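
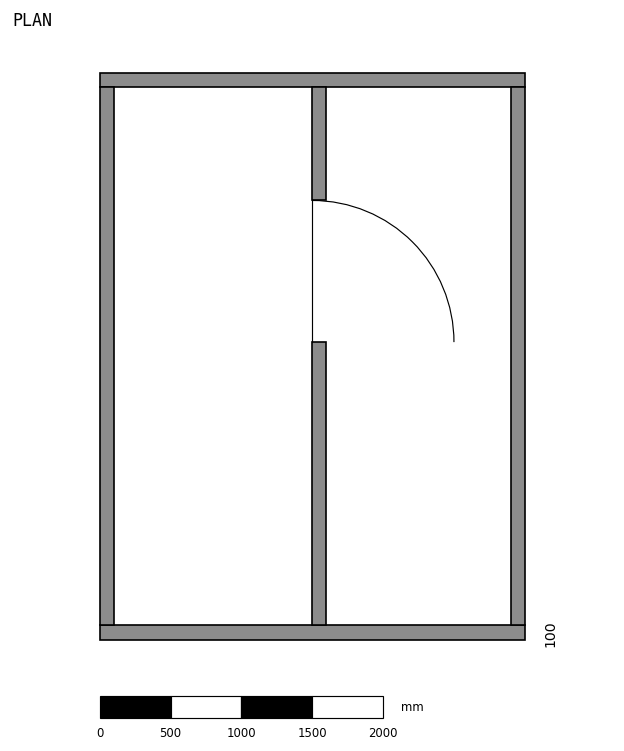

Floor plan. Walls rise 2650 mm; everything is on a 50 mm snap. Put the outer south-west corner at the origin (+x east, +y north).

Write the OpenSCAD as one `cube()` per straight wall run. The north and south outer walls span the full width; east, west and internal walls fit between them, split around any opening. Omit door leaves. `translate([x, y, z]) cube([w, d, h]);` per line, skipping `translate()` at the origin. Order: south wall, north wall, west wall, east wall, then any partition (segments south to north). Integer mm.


cube([3000, 100, 2650]);
translate([0, 3900, 0]) cube([3000, 100, 2650]);
translate([0, 100, 0]) cube([100, 3800, 2650]);
translate([2900, 100, 0]) cube([100, 3800, 2650]);
translate([1500, 100, 0]) cube([100, 2000, 2650]);
translate([1500, 3100, 0]) cube([100, 800, 2650]);


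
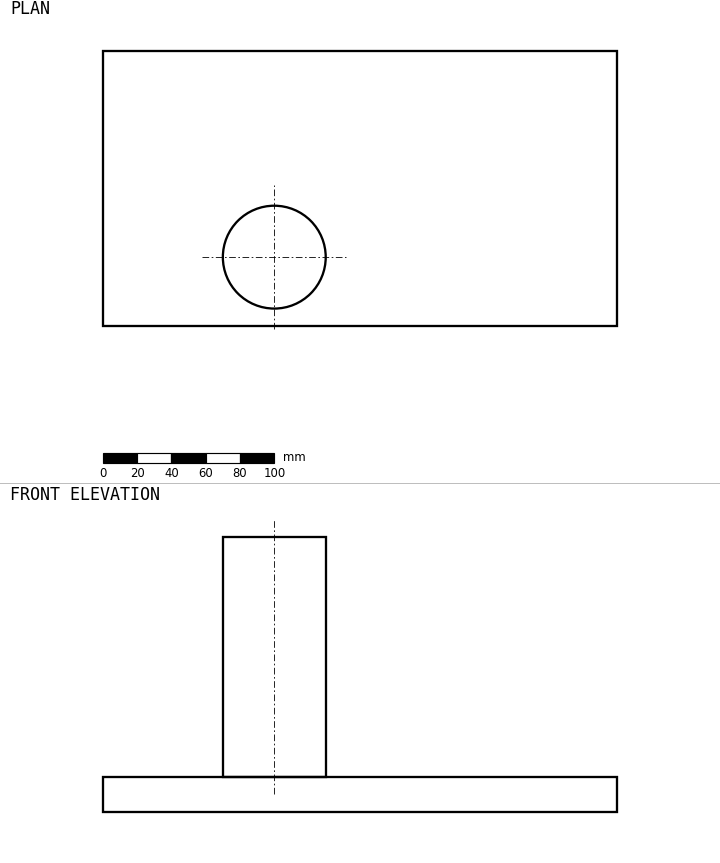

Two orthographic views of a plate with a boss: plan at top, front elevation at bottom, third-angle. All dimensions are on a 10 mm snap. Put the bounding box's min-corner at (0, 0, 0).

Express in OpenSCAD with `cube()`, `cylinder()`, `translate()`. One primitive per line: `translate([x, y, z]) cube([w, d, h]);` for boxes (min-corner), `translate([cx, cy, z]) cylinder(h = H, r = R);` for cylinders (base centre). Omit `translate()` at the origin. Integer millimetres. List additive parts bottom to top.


cube([300, 160, 20]);
translate([100, 40, 20]) cylinder(h = 140, r = 30);


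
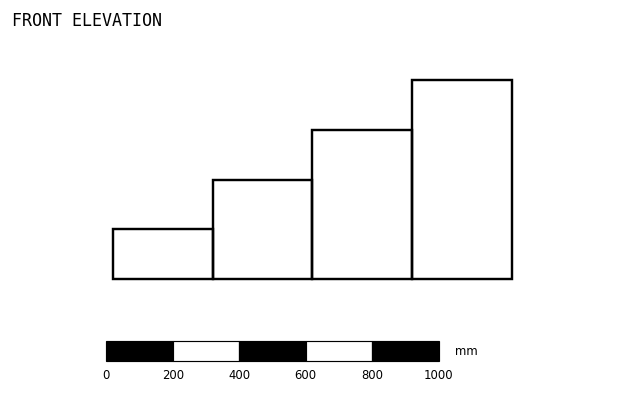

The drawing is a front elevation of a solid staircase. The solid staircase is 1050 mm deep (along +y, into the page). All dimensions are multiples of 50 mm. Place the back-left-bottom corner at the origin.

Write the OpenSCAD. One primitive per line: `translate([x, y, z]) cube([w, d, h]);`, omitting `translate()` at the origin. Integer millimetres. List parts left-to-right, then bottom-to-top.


cube([300, 1050, 150]);
translate([300, 0, 0]) cube([300, 1050, 300]);
translate([600, 0, 0]) cube([300, 1050, 450]);
translate([900, 0, 0]) cube([300, 1050, 600]);


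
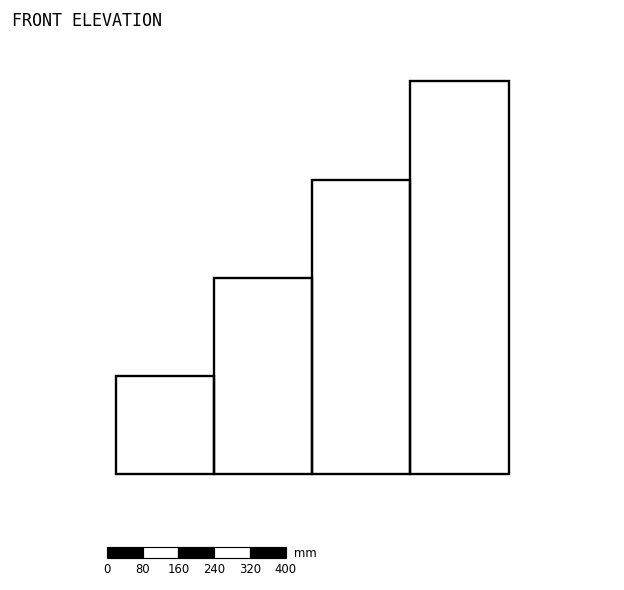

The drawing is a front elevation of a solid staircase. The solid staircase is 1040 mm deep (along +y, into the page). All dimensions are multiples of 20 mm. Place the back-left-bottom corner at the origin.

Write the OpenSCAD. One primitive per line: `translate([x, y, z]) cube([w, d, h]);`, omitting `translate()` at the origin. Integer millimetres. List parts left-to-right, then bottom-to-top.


cube([220, 1040, 220]);
translate([220, 0, 0]) cube([220, 1040, 440]);
translate([440, 0, 0]) cube([220, 1040, 660]);
translate([660, 0, 0]) cube([220, 1040, 880]);


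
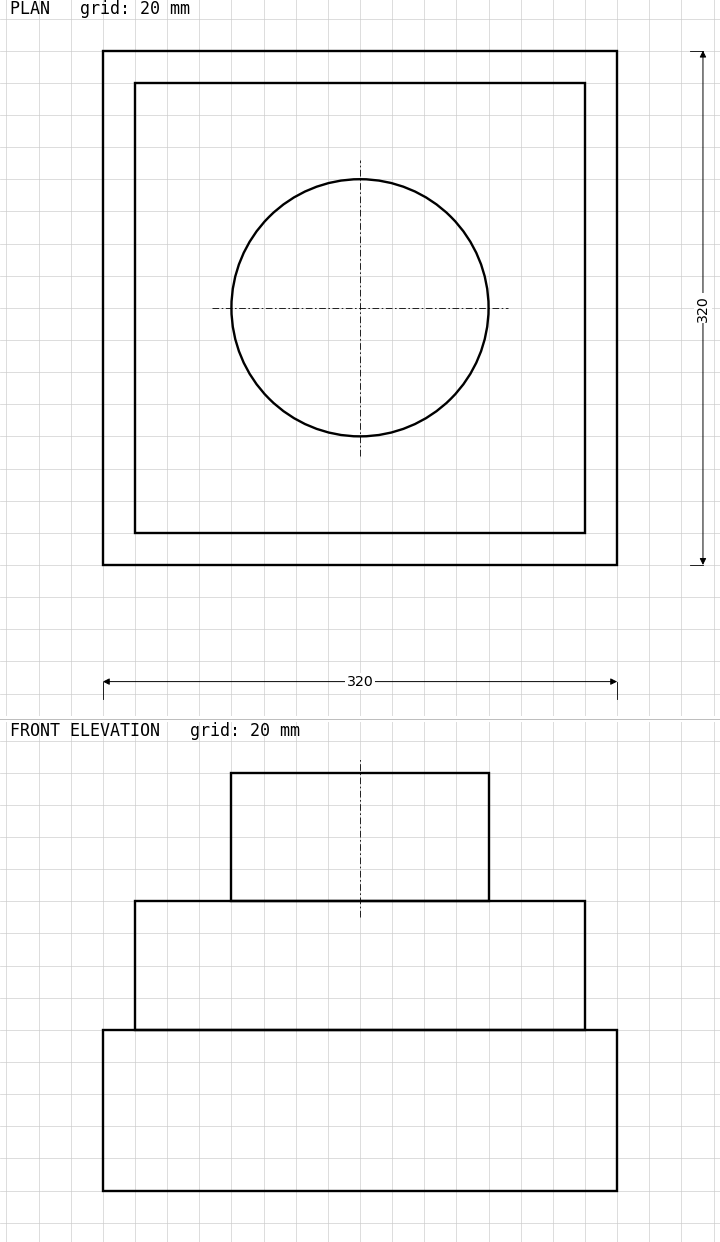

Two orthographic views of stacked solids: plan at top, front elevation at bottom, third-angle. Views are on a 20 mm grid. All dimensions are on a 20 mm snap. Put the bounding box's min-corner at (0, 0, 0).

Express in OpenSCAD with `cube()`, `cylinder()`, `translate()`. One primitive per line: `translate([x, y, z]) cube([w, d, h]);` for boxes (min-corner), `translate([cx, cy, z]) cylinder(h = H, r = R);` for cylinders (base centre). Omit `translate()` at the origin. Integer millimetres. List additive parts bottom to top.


cube([320, 320, 100]);
translate([20, 20, 100]) cube([280, 280, 80]);
translate([160, 160, 180]) cylinder(h = 80, r = 80);


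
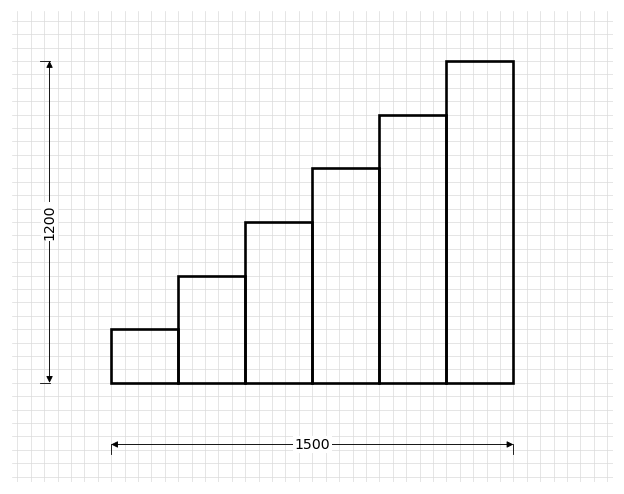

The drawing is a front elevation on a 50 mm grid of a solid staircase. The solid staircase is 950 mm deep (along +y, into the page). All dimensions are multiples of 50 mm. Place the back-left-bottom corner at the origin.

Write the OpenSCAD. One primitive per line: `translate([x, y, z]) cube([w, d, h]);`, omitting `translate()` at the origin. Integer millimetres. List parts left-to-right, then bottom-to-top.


cube([250, 950, 200]);
translate([250, 0, 0]) cube([250, 950, 400]);
translate([500, 0, 0]) cube([250, 950, 600]);
translate([750, 0, 0]) cube([250, 950, 800]);
translate([1000, 0, 0]) cube([250, 950, 1000]);
translate([1250, 0, 0]) cube([250, 950, 1200]);


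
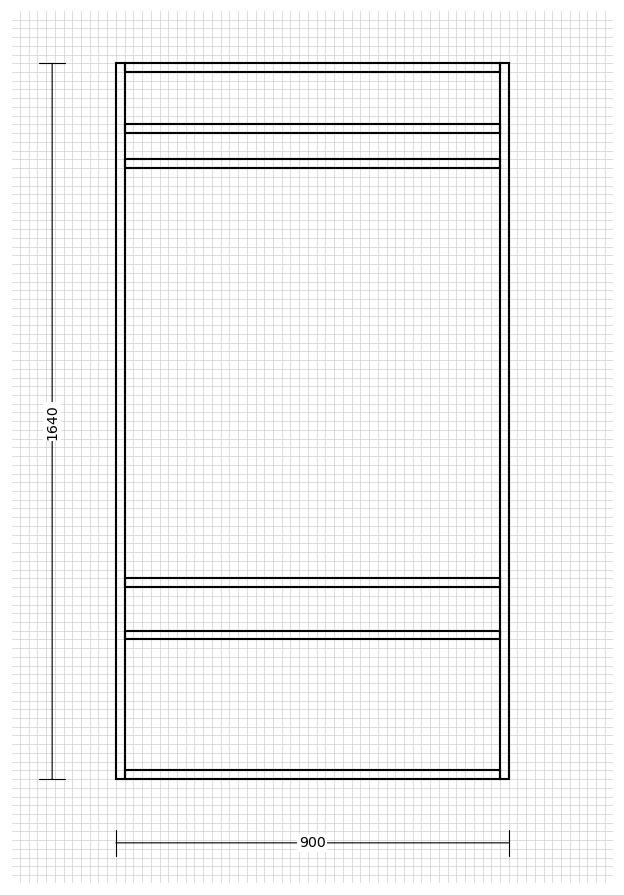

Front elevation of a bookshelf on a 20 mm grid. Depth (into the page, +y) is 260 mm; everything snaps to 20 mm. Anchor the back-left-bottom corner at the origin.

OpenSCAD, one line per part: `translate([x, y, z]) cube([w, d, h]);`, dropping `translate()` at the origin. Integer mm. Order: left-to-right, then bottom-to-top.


cube([20, 260, 1640]);
translate([20, 0, 0]) cube([860, 260, 20]);
translate([20, 0, 320]) cube([860, 260, 20]);
translate([20, 0, 440]) cube([860, 260, 20]);
translate([20, 0, 1400]) cube([860, 260, 20]);
translate([20, 0, 1480]) cube([860, 260, 20]);
translate([20, 0, 1620]) cube([860, 260, 20]);
translate([880, 0, 0]) cube([20, 260, 1640]);


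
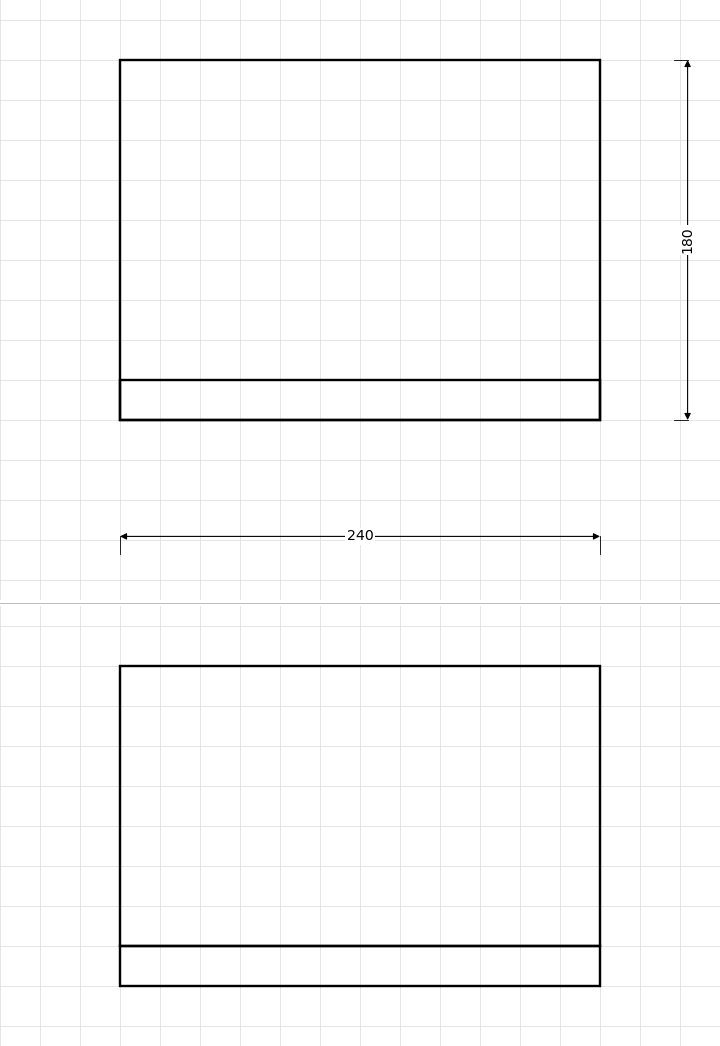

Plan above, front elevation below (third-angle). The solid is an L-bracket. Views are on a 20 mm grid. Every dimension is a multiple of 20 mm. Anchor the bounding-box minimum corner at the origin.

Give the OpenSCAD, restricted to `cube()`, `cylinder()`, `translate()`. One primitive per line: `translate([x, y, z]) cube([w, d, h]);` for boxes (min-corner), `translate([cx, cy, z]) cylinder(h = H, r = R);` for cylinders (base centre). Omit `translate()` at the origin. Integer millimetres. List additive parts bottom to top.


cube([240, 180, 20]);
translate([0, 0, 20]) cube([240, 20, 140]);


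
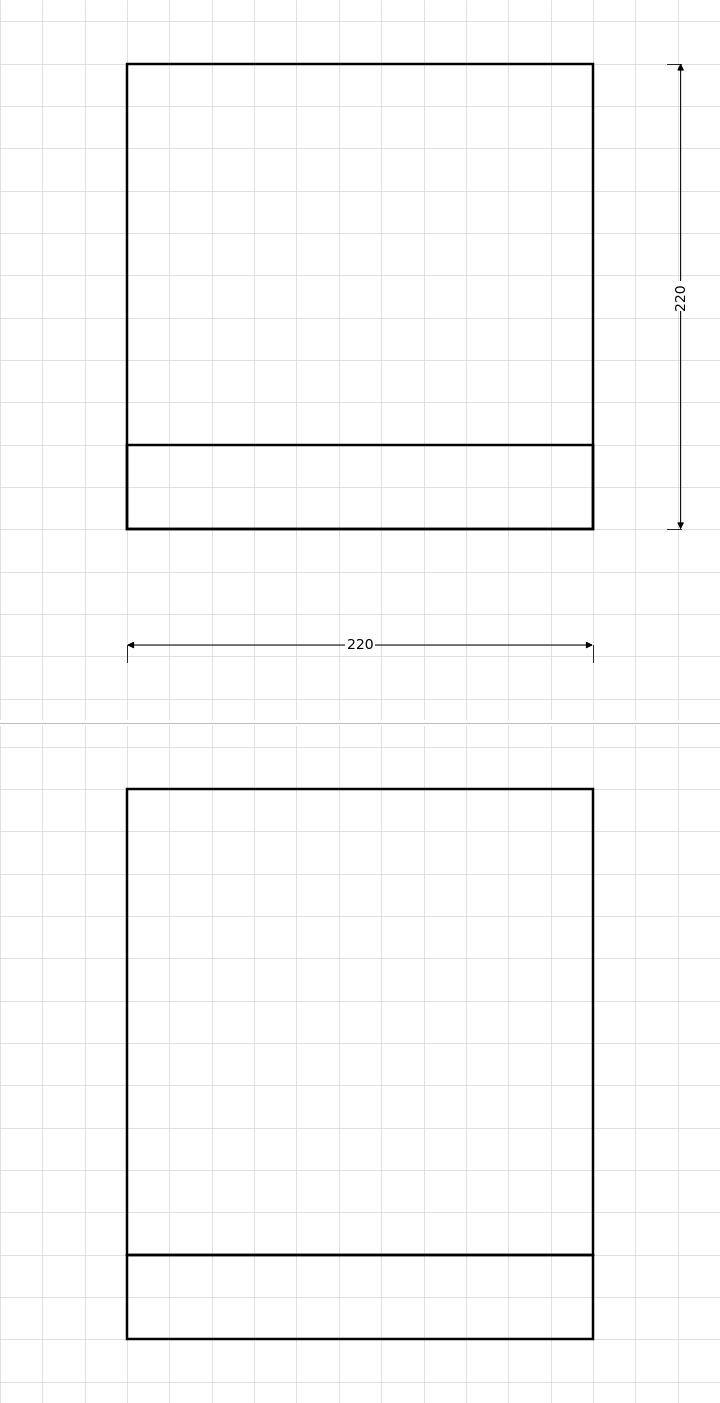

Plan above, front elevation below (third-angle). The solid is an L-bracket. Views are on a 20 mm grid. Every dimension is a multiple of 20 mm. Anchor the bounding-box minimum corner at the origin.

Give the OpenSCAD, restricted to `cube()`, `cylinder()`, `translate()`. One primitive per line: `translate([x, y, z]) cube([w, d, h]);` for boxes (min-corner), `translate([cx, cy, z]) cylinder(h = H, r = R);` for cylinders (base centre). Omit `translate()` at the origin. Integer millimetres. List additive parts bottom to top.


cube([220, 220, 40]);
translate([0, 0, 40]) cube([220, 40, 220]);


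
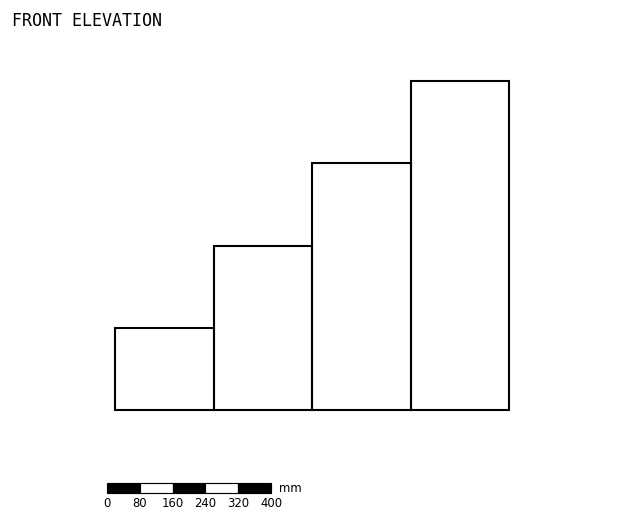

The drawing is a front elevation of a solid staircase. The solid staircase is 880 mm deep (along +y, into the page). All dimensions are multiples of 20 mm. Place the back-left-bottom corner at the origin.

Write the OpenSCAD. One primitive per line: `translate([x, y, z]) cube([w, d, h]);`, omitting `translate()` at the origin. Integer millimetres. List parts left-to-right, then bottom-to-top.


cube([240, 880, 200]);
translate([240, 0, 0]) cube([240, 880, 400]);
translate([480, 0, 0]) cube([240, 880, 600]);
translate([720, 0, 0]) cube([240, 880, 800]);


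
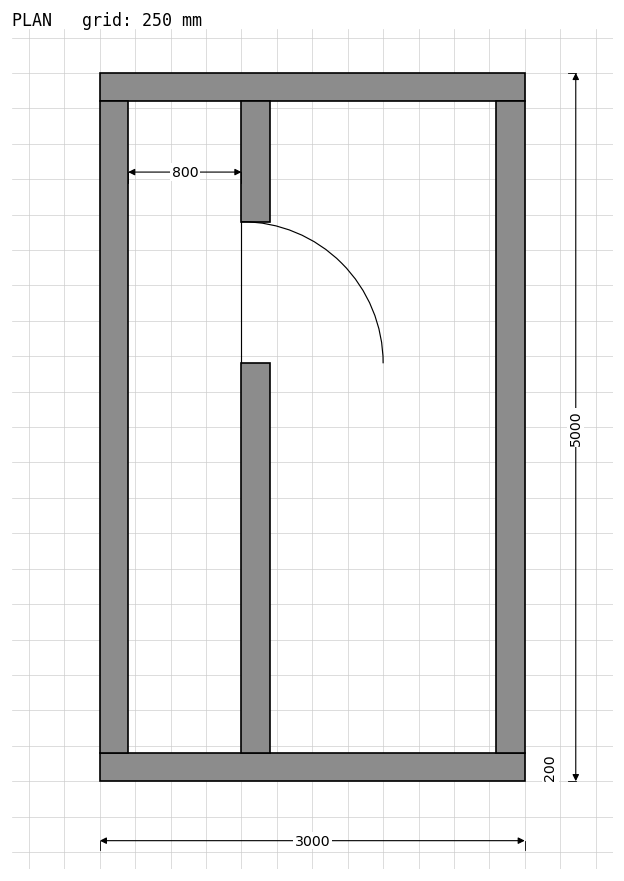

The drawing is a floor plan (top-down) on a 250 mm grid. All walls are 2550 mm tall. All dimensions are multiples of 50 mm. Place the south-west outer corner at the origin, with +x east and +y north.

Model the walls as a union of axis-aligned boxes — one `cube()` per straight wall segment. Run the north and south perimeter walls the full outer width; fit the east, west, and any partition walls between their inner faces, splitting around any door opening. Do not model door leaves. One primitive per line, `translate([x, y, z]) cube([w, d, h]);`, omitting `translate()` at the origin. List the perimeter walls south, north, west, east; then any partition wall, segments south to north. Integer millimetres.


cube([3000, 200, 2550]);
translate([0, 4800, 0]) cube([3000, 200, 2550]);
translate([0, 200, 0]) cube([200, 4600, 2550]);
translate([2800, 200, 0]) cube([200, 4600, 2550]);
translate([1000, 200, 0]) cube([200, 2750, 2550]);
translate([1000, 3950, 0]) cube([200, 850, 2550]);


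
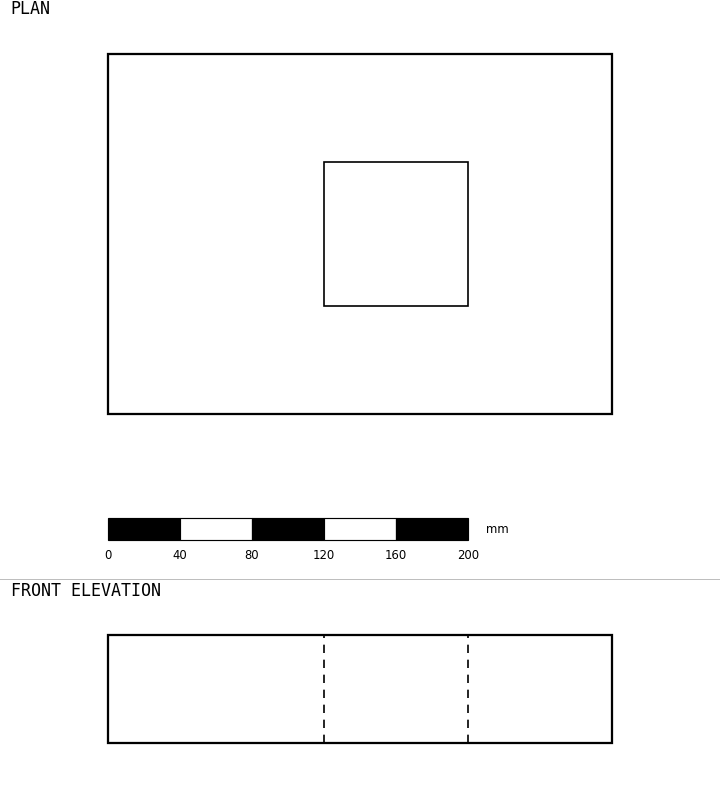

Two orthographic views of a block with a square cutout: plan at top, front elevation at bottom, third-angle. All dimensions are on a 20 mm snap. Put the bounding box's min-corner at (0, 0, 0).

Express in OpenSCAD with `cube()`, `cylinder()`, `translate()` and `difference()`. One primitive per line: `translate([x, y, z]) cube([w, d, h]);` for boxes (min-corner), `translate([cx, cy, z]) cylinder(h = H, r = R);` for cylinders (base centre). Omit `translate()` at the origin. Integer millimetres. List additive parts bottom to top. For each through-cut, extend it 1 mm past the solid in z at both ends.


difference() {
  cube([280, 200, 60]);
  translate([120, 60, -1]) cube([80, 80, 62]);
}


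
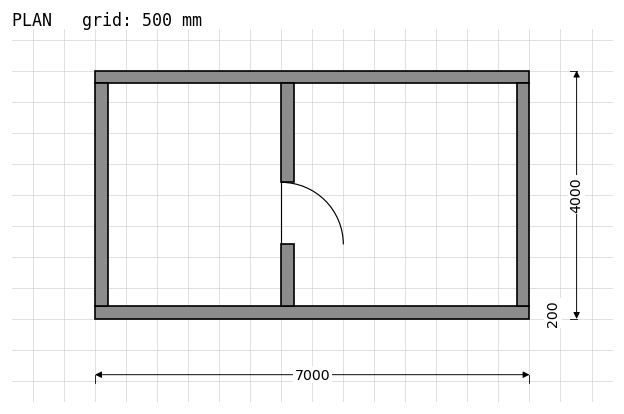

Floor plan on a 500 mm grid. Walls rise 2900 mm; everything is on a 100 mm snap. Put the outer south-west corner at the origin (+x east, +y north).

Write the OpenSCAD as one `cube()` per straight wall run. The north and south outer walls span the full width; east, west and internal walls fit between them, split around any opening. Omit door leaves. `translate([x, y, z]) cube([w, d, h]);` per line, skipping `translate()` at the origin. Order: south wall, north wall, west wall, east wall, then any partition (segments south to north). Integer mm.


cube([7000, 200, 2900]);
translate([0, 3800, 0]) cube([7000, 200, 2900]);
translate([0, 200, 0]) cube([200, 3600, 2900]);
translate([6800, 200, 0]) cube([200, 3600, 2900]);
translate([3000, 200, 0]) cube([200, 1000, 2900]);
translate([3000, 2200, 0]) cube([200, 1600, 2900]);


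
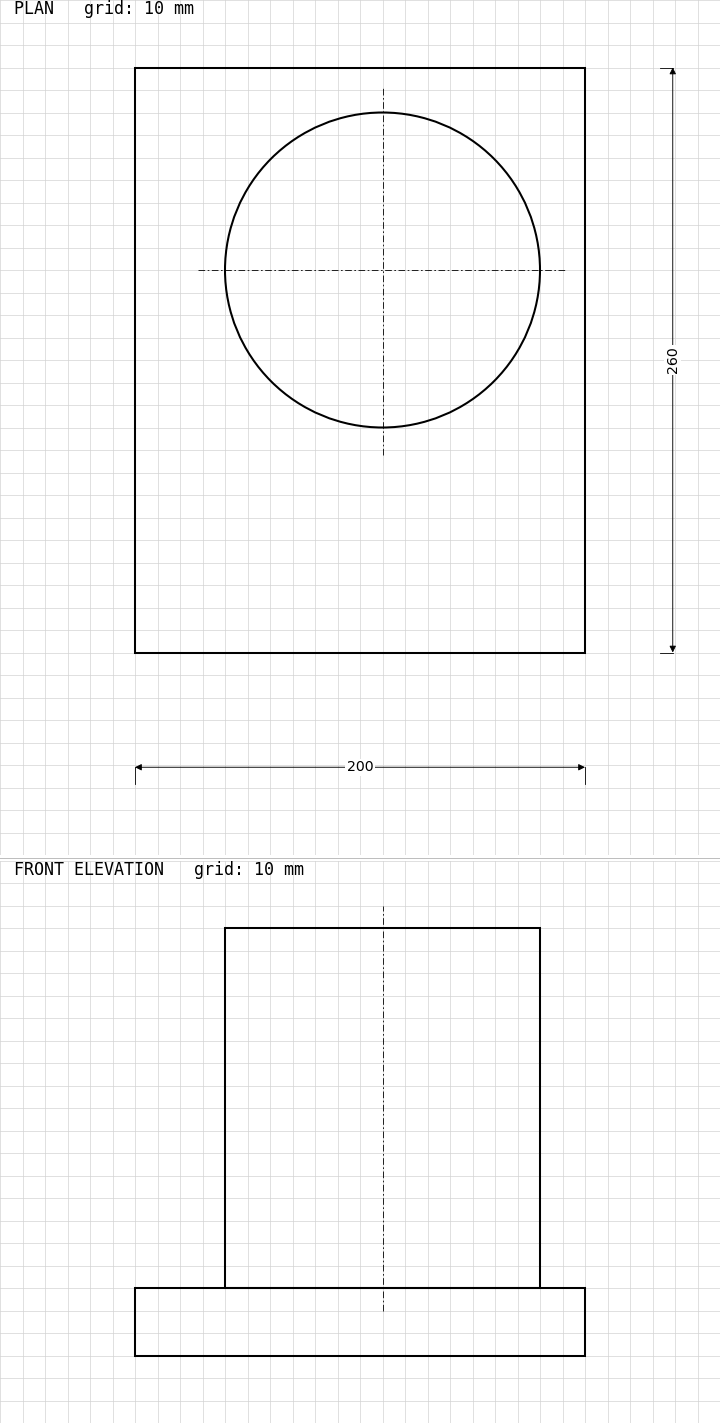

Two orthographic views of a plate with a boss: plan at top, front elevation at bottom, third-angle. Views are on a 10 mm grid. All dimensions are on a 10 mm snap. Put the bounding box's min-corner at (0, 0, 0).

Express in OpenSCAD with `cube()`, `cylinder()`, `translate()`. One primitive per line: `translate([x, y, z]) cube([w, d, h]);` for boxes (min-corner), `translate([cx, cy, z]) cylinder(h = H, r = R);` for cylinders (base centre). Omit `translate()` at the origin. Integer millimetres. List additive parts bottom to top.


cube([200, 260, 30]);
translate([110, 170, 30]) cylinder(h = 160, r = 70);


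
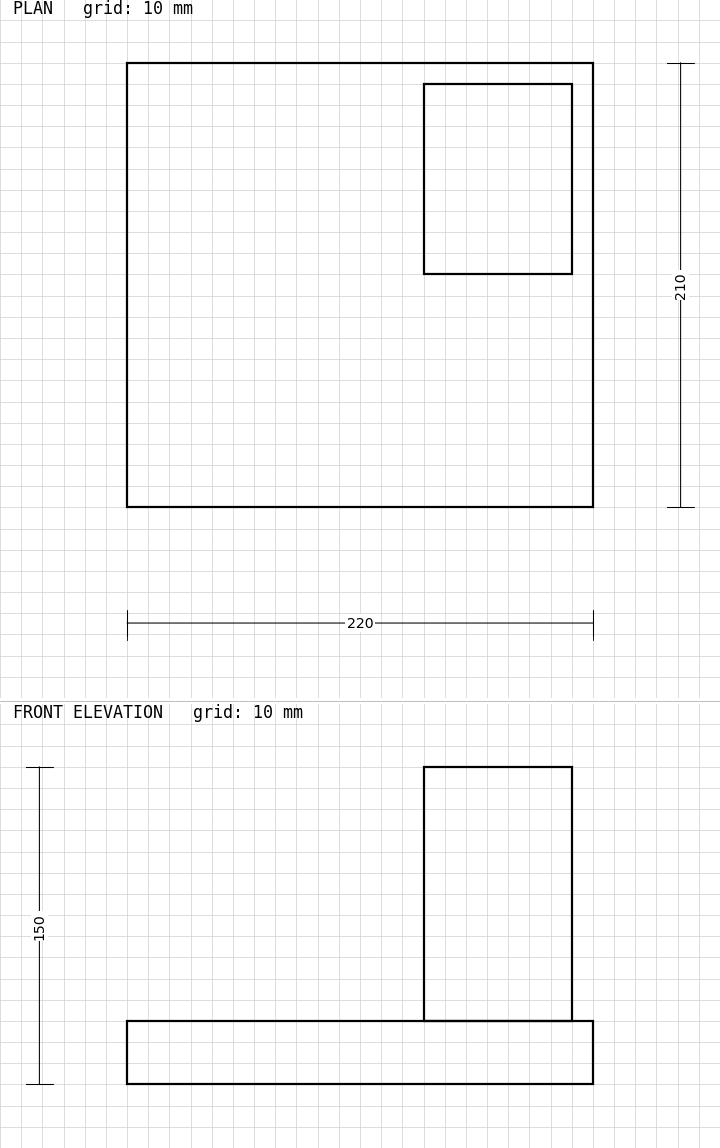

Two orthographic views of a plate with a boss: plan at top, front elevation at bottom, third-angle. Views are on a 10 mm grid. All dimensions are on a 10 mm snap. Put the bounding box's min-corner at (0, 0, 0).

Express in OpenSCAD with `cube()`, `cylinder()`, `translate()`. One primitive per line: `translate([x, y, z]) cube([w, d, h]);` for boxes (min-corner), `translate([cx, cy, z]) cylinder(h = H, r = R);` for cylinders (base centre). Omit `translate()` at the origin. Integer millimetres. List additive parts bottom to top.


cube([220, 210, 30]);
translate([140, 110, 30]) cube([70, 90, 120]);


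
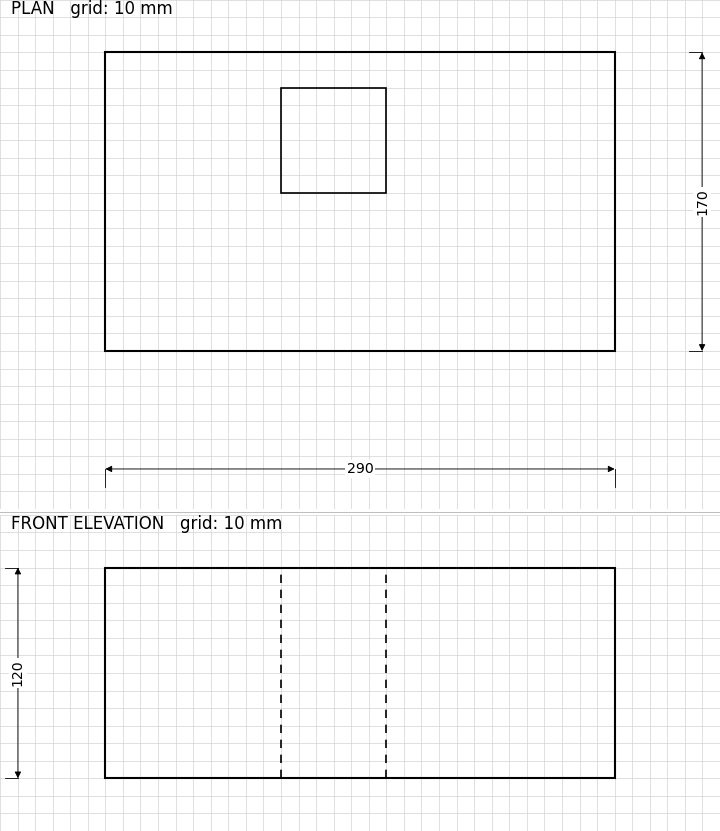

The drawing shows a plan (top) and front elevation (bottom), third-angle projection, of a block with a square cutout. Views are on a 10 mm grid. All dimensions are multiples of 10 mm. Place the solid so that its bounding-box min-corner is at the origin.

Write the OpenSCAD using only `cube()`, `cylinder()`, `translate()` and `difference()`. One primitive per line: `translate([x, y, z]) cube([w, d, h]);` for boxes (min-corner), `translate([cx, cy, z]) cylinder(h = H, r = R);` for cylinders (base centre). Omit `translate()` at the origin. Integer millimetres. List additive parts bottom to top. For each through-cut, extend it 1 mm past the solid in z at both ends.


difference() {
  cube([290, 170, 120]);
  translate([100, 90, -1]) cube([60, 60, 122]);
}


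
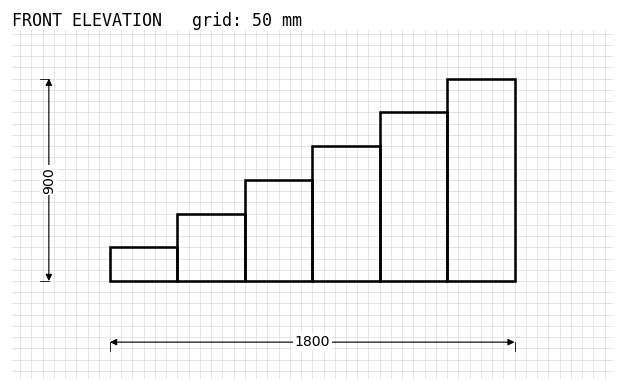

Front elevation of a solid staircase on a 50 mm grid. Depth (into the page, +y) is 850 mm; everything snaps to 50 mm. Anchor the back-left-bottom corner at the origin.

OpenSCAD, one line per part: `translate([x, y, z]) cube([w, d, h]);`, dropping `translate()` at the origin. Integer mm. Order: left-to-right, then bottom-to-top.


cube([300, 850, 150]);
translate([300, 0, 0]) cube([300, 850, 300]);
translate([600, 0, 0]) cube([300, 850, 450]);
translate([900, 0, 0]) cube([300, 850, 600]);
translate([1200, 0, 0]) cube([300, 850, 750]);
translate([1500, 0, 0]) cube([300, 850, 900]);


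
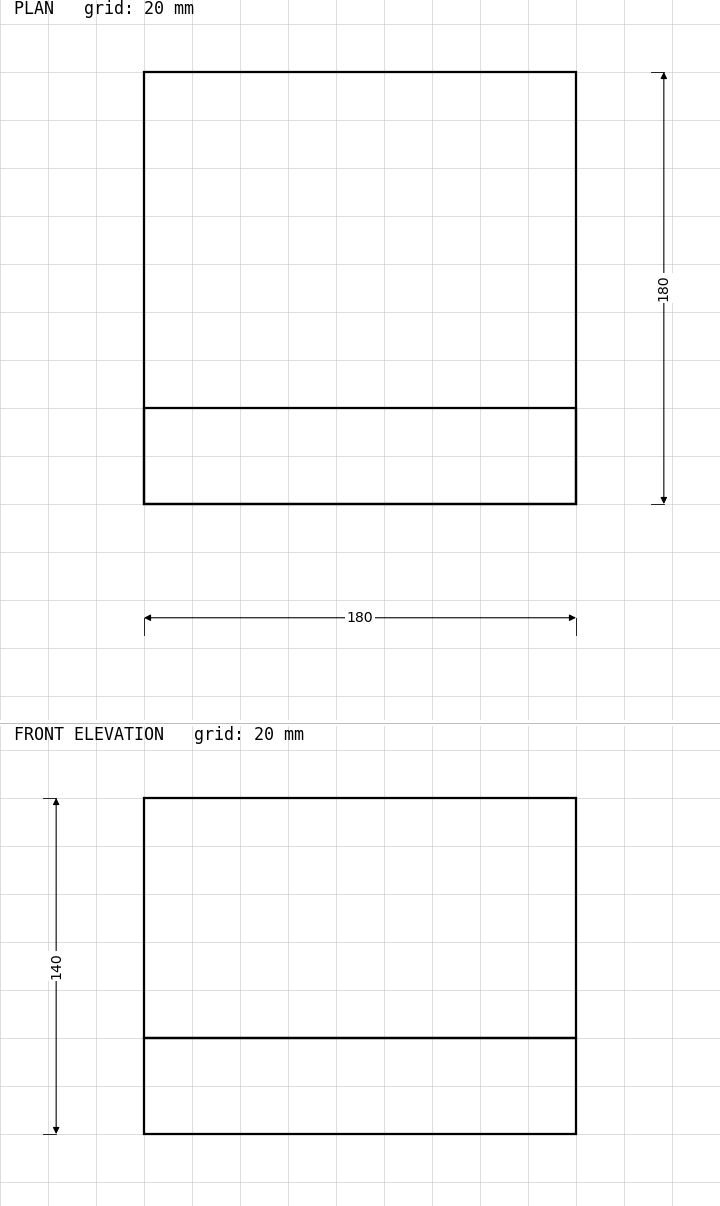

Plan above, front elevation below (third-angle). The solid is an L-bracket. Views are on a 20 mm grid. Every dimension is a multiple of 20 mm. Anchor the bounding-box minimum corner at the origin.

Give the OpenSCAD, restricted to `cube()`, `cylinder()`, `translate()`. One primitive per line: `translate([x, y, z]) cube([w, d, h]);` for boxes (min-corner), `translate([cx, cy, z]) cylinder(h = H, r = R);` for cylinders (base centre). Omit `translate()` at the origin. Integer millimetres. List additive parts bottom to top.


cube([180, 180, 40]);
translate([0, 0, 40]) cube([180, 40, 100]);


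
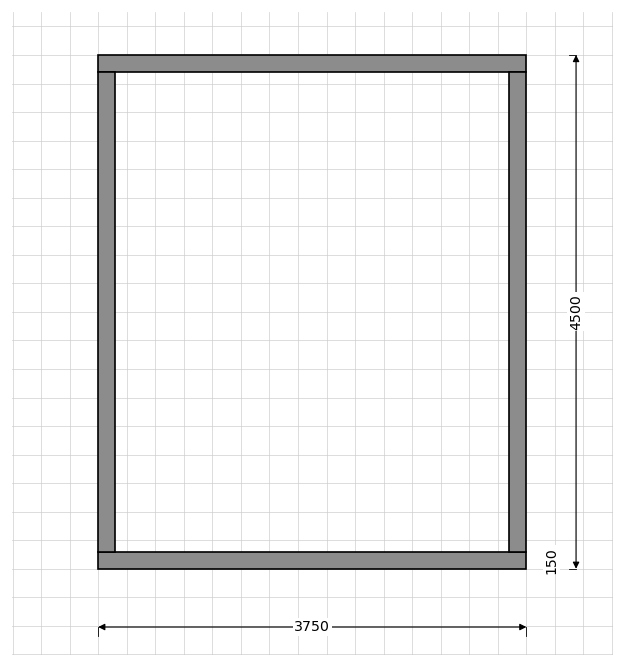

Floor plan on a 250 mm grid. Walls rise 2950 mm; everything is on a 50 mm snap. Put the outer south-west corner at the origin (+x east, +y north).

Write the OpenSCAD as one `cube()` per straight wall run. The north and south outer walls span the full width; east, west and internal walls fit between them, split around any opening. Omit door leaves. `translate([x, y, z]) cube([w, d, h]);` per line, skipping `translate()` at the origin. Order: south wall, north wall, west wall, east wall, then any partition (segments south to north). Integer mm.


cube([3750, 150, 2950]);
translate([0, 4350, 0]) cube([3750, 150, 2950]);
translate([0, 150, 0]) cube([150, 4200, 2950]);
translate([3600, 150, 0]) cube([150, 4200, 2950]);


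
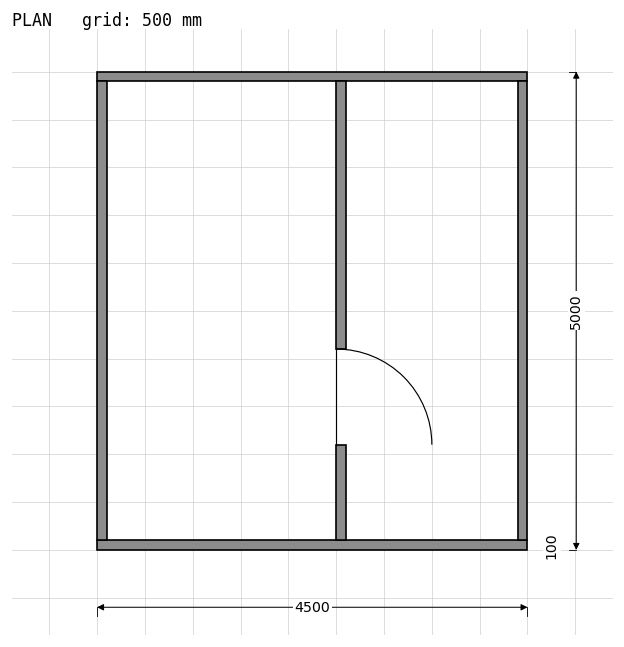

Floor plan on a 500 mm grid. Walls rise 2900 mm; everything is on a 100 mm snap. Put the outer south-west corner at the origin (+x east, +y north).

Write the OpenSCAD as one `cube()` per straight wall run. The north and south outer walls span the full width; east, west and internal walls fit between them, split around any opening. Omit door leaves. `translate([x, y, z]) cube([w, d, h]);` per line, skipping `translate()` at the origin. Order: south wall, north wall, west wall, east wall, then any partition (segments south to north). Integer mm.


cube([4500, 100, 2900]);
translate([0, 4900, 0]) cube([4500, 100, 2900]);
translate([0, 100, 0]) cube([100, 4800, 2900]);
translate([4400, 100, 0]) cube([100, 4800, 2900]);
translate([2500, 100, 0]) cube([100, 1000, 2900]);
translate([2500, 2100, 0]) cube([100, 2800, 2900]);


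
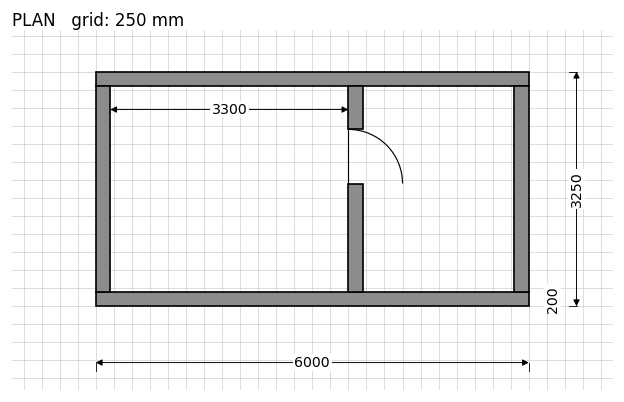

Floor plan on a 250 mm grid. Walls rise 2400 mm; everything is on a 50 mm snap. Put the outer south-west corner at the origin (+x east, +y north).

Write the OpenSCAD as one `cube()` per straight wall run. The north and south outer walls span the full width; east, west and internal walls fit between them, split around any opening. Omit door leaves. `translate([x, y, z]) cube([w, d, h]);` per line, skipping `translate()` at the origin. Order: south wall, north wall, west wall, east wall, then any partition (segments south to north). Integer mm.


cube([6000, 200, 2400]);
translate([0, 3050, 0]) cube([6000, 200, 2400]);
translate([0, 200, 0]) cube([200, 2850, 2400]);
translate([5800, 200, 0]) cube([200, 2850, 2400]);
translate([3500, 200, 0]) cube([200, 1500, 2400]);
translate([3500, 2450, 0]) cube([200, 600, 2400]);


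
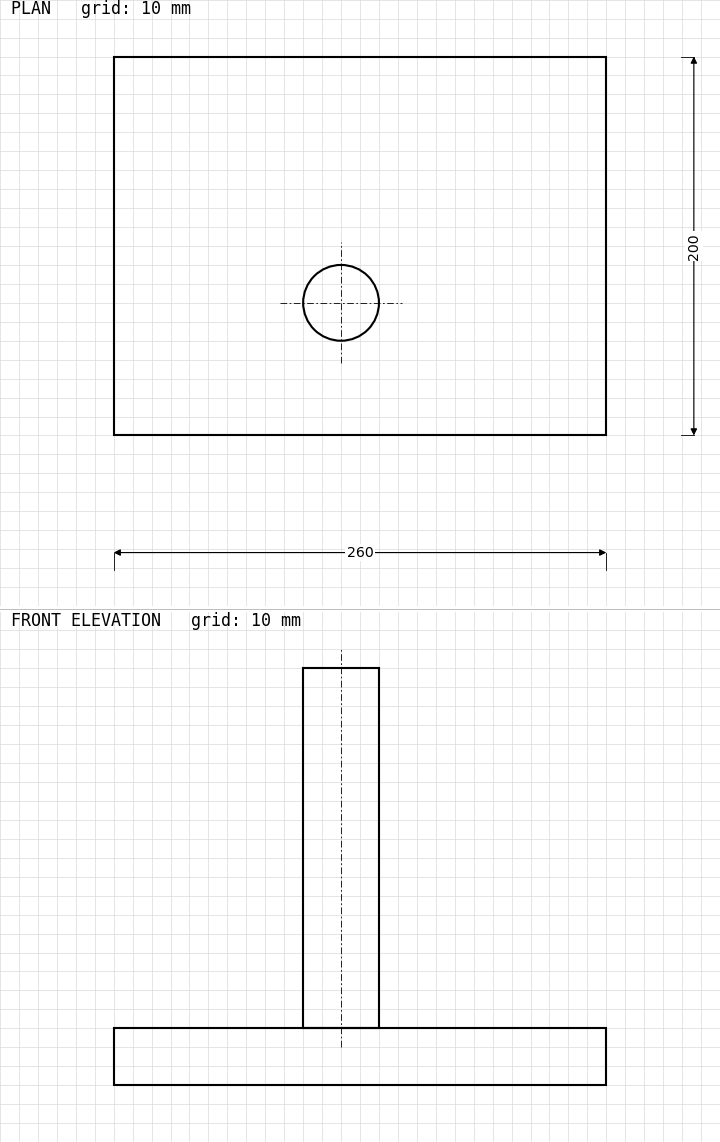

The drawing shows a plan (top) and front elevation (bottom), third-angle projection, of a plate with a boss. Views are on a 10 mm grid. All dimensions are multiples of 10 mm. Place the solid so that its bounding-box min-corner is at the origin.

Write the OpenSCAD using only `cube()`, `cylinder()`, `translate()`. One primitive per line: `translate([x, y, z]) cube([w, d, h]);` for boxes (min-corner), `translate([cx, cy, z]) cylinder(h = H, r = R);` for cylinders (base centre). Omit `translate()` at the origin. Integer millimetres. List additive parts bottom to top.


cube([260, 200, 30]);
translate([120, 70, 30]) cylinder(h = 190, r = 20);


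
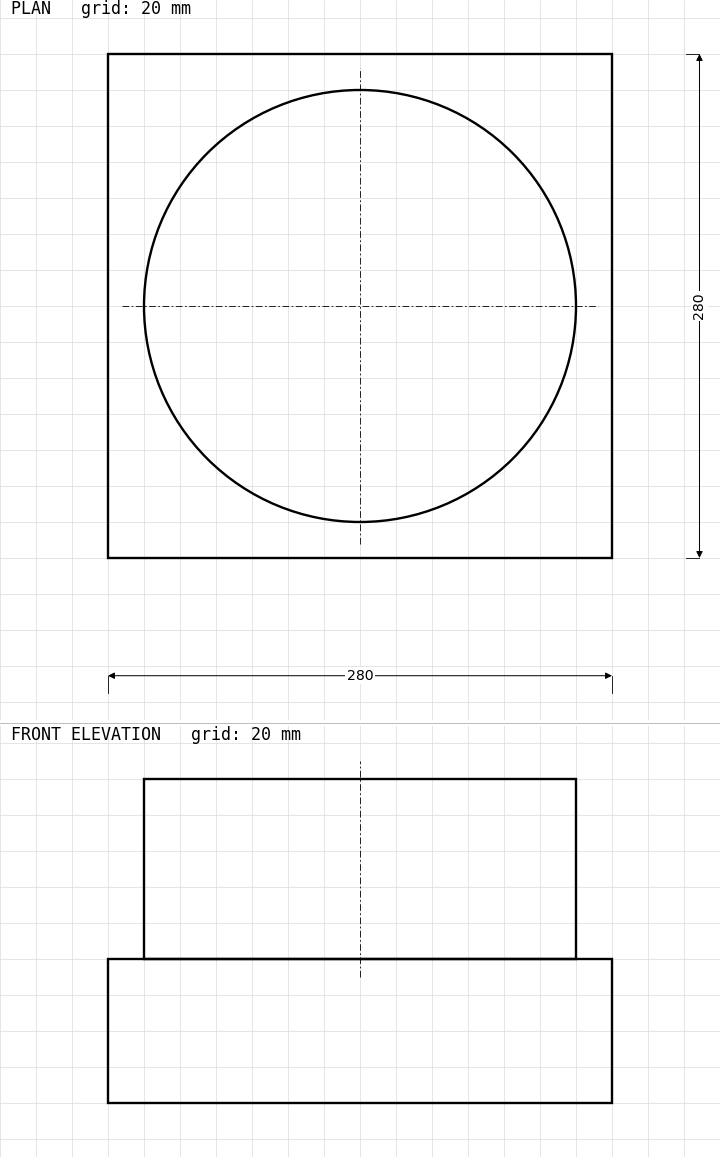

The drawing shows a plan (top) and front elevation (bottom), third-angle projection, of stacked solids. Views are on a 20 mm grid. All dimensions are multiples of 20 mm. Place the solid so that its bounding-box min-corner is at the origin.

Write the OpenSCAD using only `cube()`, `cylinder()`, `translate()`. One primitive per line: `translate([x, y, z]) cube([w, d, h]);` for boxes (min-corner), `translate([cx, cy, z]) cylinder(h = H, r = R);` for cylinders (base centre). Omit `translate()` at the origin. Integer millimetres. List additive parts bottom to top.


cube([280, 280, 80]);
translate([140, 140, 80]) cylinder(h = 100, r = 120);


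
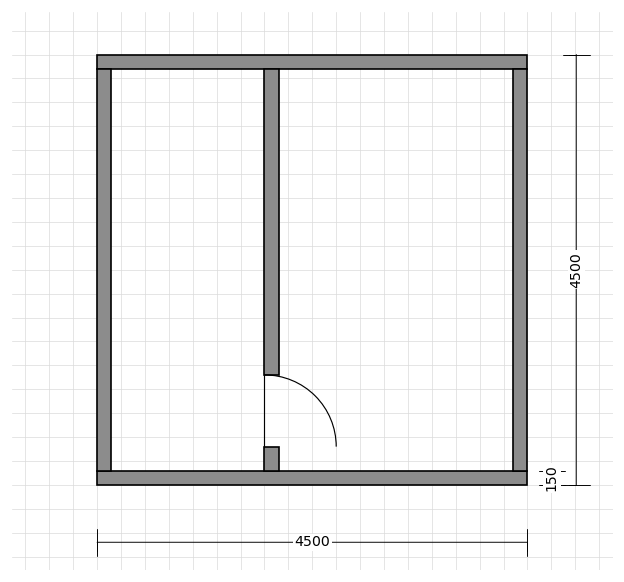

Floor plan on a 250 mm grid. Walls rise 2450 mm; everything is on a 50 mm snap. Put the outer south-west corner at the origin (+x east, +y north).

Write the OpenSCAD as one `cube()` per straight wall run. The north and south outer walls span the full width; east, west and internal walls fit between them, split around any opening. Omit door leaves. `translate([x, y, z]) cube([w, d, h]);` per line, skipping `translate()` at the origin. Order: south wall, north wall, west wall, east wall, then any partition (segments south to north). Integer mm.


cube([4500, 150, 2450]);
translate([0, 4350, 0]) cube([4500, 150, 2450]);
translate([0, 150, 0]) cube([150, 4200, 2450]);
translate([4350, 150, 0]) cube([150, 4200, 2450]);
translate([1750, 150, 0]) cube([150, 250, 2450]);
translate([1750, 1150, 0]) cube([150, 3200, 2450]);


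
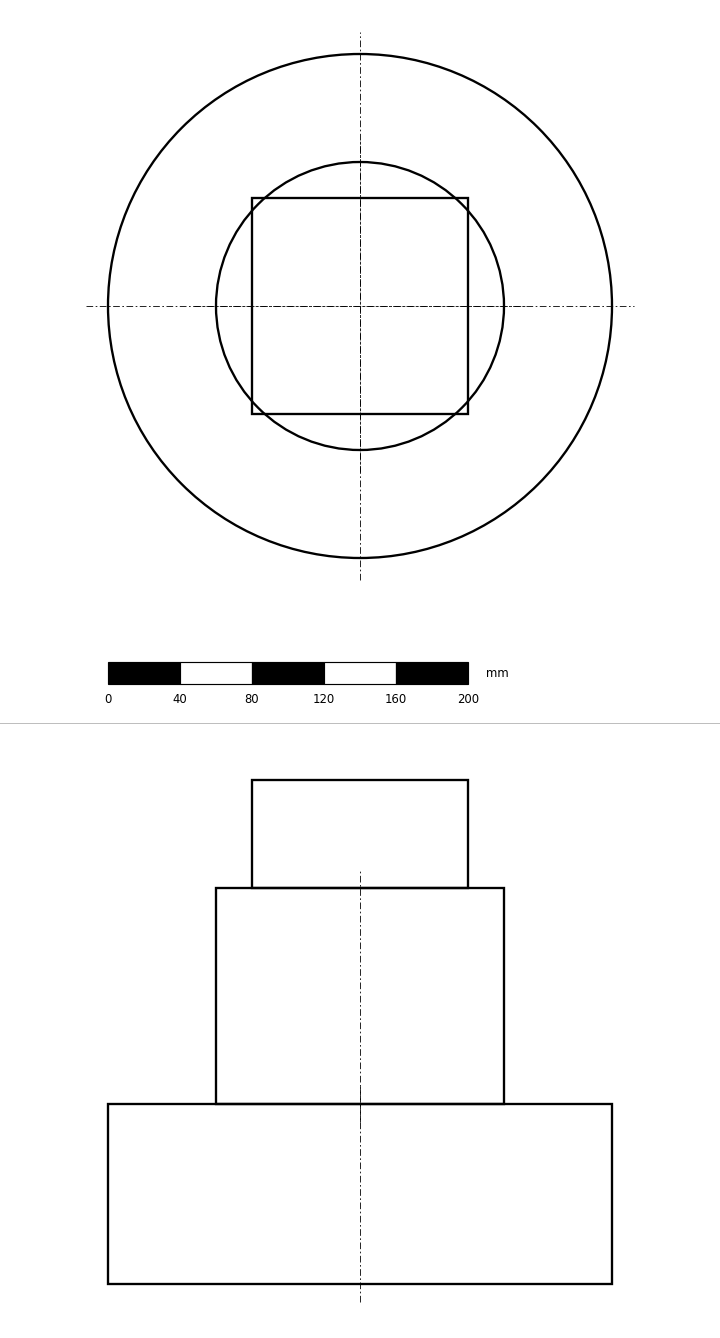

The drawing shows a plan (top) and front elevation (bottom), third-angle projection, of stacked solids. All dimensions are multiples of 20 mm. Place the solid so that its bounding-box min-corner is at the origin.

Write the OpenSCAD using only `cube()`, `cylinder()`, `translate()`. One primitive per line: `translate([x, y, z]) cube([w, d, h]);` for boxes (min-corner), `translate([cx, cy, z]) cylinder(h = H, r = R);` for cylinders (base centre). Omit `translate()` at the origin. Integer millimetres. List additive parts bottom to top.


translate([140, 140, 0]) cylinder(h = 100, r = 140);
translate([140, 140, 100]) cylinder(h = 120, r = 80);
translate([80, 80, 220]) cube([120, 120, 60]);


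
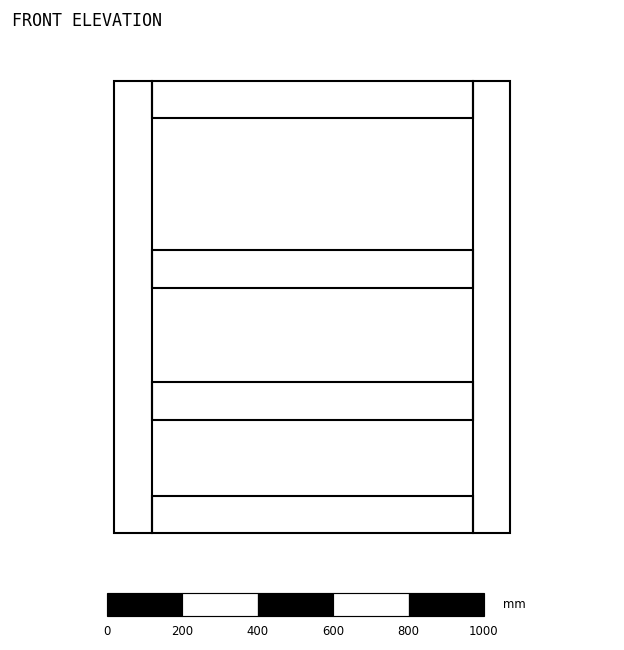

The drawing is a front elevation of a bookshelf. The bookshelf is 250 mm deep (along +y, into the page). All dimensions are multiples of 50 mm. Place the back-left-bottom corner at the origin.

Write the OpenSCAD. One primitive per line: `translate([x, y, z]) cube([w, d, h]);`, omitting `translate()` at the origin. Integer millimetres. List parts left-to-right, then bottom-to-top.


cube([100, 250, 1200]);
translate([100, 0, 0]) cube([850, 250, 100]);
translate([100, 0, 300]) cube([850, 250, 100]);
translate([100, 0, 650]) cube([850, 250, 100]);
translate([100, 0, 1100]) cube([850, 250, 100]);
translate([950, 0, 0]) cube([100, 250, 1200]);


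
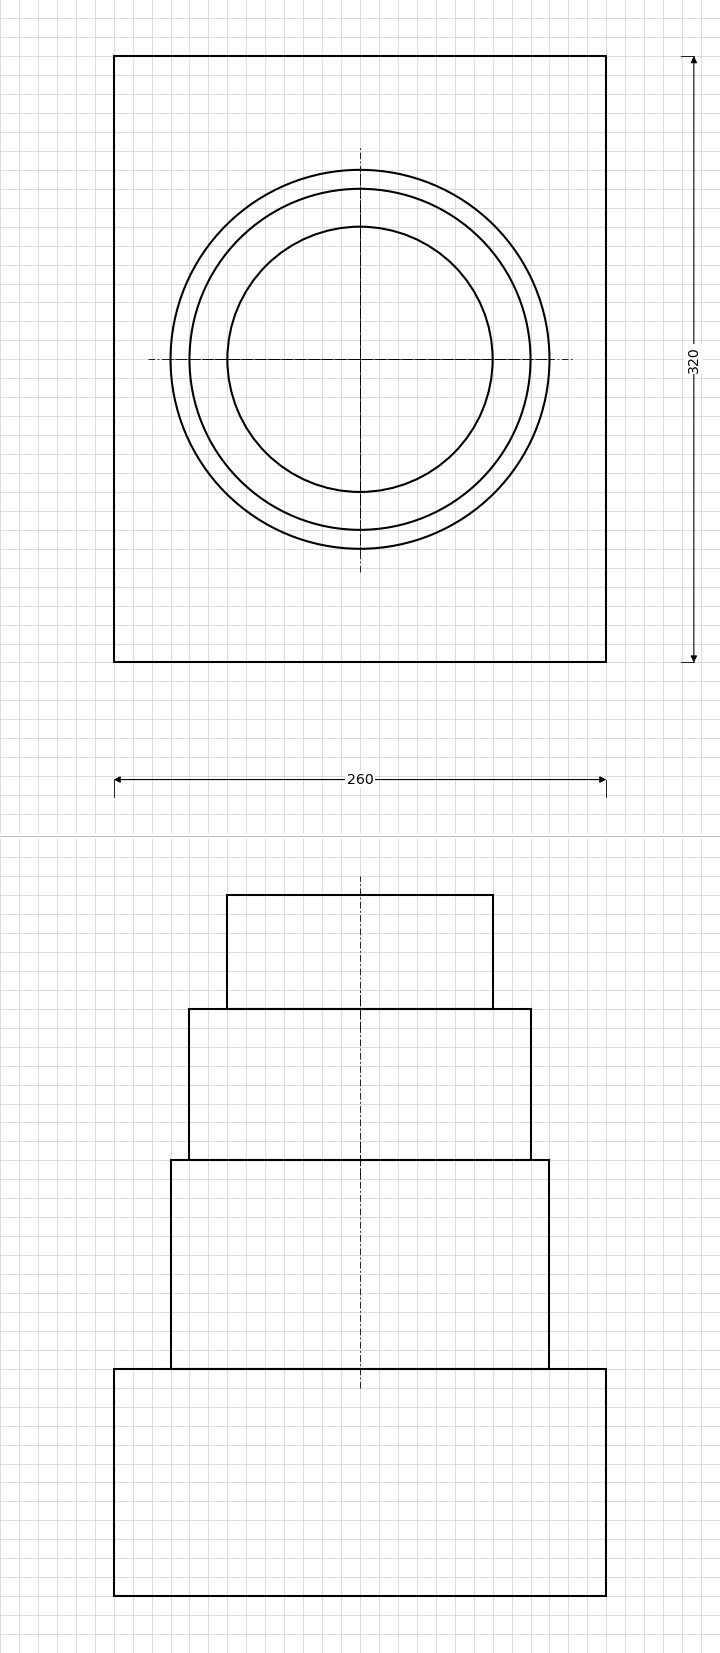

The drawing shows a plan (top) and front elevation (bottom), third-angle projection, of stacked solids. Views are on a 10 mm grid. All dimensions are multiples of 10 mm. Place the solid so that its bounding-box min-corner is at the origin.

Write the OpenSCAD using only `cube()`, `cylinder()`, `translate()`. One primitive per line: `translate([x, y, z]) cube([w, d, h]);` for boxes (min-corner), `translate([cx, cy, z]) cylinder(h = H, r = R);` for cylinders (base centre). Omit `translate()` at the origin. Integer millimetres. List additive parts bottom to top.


cube([260, 320, 120]);
translate([130, 160, 120]) cylinder(h = 110, r = 100);
translate([130, 160, 230]) cylinder(h = 80, r = 90);
translate([130, 160, 310]) cylinder(h = 60, r = 70);


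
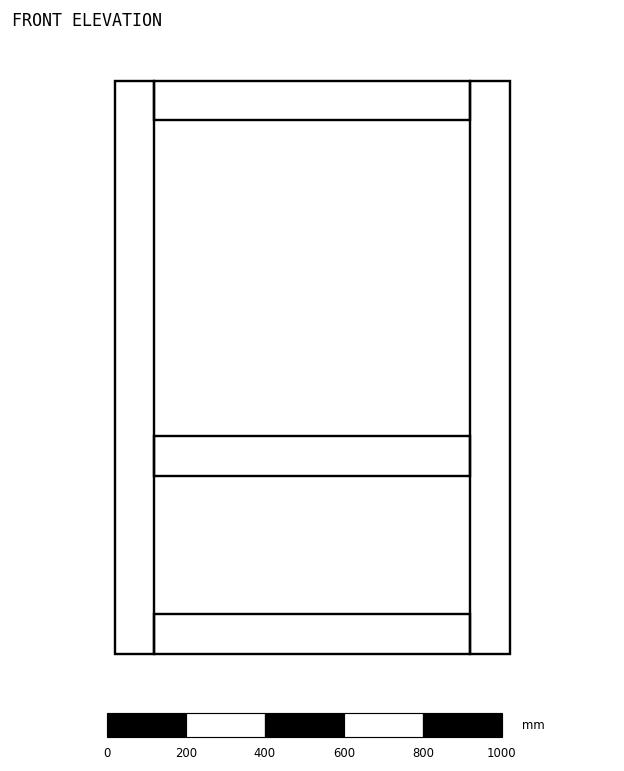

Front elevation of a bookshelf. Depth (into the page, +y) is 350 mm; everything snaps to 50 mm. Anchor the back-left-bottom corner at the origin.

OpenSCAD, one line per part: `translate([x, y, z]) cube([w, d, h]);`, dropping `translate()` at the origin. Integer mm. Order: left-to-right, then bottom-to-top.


cube([100, 350, 1450]);
translate([100, 0, 0]) cube([800, 350, 100]);
translate([100, 0, 450]) cube([800, 350, 100]);
translate([100, 0, 1350]) cube([800, 350, 100]);
translate([900, 0, 0]) cube([100, 350, 1450]);


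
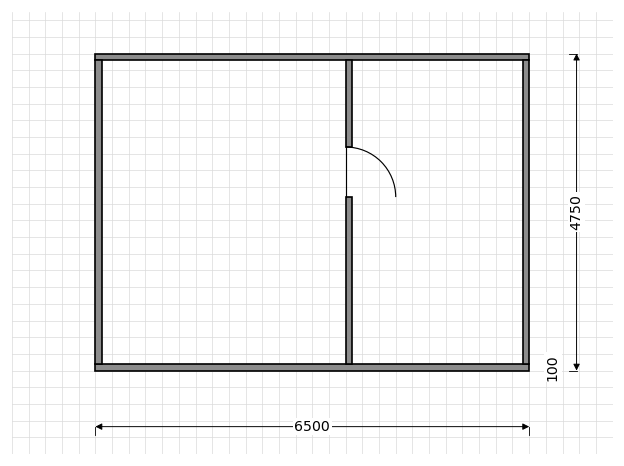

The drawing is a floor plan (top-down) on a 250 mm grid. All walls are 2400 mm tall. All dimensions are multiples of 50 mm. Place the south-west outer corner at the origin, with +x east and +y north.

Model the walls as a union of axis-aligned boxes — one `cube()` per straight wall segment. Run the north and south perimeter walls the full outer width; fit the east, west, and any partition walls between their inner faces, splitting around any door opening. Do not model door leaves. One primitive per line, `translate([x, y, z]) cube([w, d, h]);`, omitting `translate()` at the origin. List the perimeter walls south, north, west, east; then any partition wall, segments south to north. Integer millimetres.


cube([6500, 100, 2400]);
translate([0, 4650, 0]) cube([6500, 100, 2400]);
translate([0, 100, 0]) cube([100, 4550, 2400]);
translate([6400, 100, 0]) cube([100, 4550, 2400]);
translate([3750, 100, 0]) cube([100, 2500, 2400]);
translate([3750, 3350, 0]) cube([100, 1300, 2400]);


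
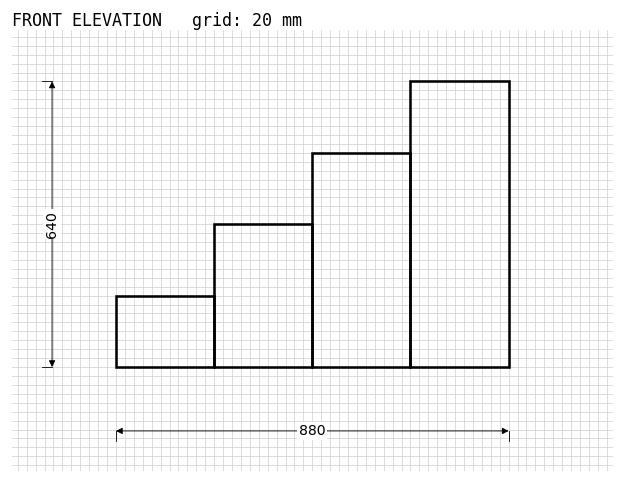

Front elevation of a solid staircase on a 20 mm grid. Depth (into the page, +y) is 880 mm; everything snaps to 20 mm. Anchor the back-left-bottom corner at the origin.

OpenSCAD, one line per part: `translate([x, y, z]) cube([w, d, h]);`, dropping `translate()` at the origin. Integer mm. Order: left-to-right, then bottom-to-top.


cube([220, 880, 160]);
translate([220, 0, 0]) cube([220, 880, 320]);
translate([440, 0, 0]) cube([220, 880, 480]);
translate([660, 0, 0]) cube([220, 880, 640]);


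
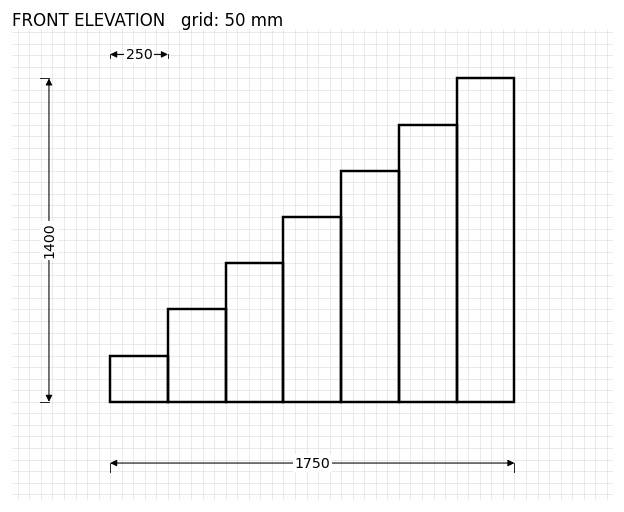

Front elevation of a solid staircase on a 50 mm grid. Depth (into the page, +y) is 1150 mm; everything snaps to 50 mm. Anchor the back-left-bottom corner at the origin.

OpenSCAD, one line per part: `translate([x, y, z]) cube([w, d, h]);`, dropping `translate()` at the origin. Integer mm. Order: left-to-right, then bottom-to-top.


cube([250, 1150, 200]);
translate([250, 0, 0]) cube([250, 1150, 400]);
translate([500, 0, 0]) cube([250, 1150, 600]);
translate([750, 0, 0]) cube([250, 1150, 800]);
translate([1000, 0, 0]) cube([250, 1150, 1000]);
translate([1250, 0, 0]) cube([250, 1150, 1200]);
translate([1500, 0, 0]) cube([250, 1150, 1400]);


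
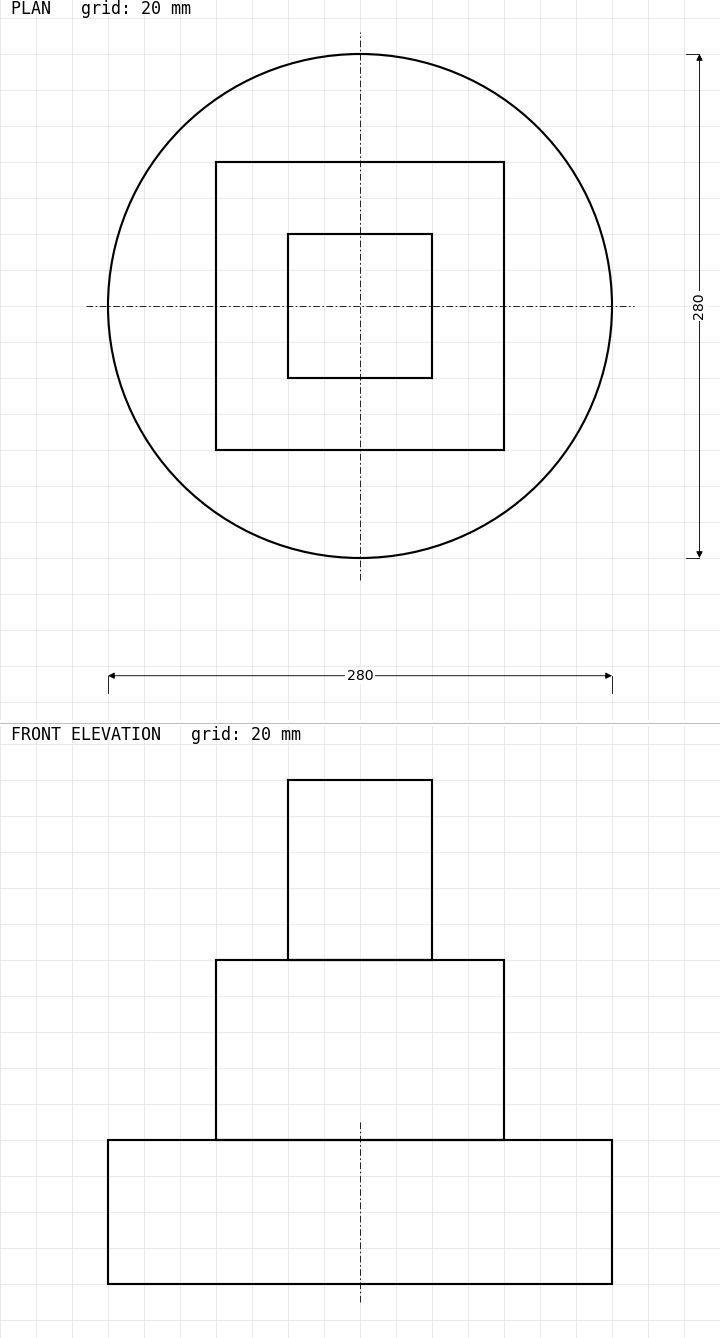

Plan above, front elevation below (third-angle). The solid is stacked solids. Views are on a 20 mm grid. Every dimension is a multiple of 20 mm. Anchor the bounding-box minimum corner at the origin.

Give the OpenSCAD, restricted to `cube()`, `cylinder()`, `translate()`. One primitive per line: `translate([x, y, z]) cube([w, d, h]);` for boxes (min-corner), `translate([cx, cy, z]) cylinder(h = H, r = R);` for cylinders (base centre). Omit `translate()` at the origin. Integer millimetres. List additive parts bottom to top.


translate([140, 140, 0]) cylinder(h = 80, r = 140);
translate([60, 60, 80]) cube([160, 160, 100]);
translate([100, 100, 180]) cube([80, 80, 100]);


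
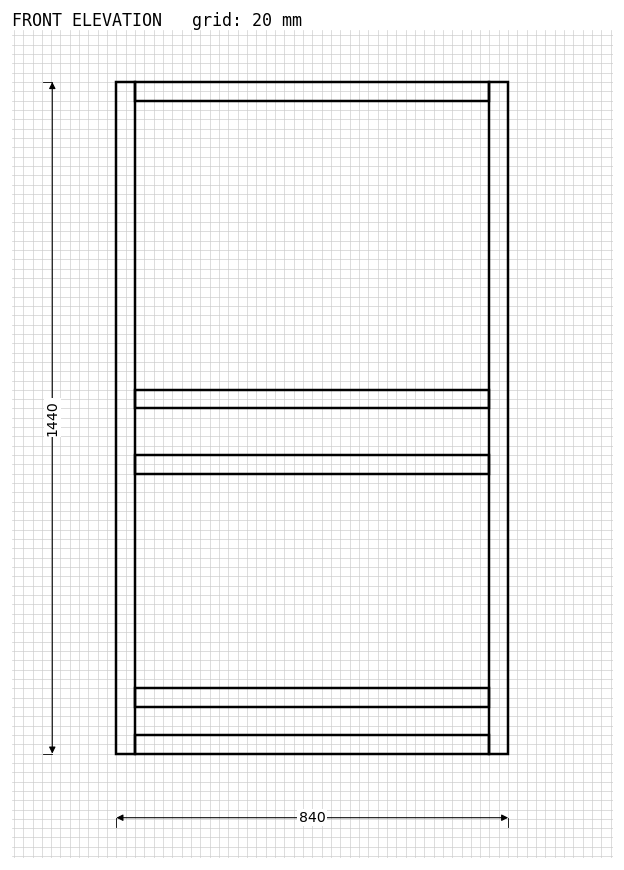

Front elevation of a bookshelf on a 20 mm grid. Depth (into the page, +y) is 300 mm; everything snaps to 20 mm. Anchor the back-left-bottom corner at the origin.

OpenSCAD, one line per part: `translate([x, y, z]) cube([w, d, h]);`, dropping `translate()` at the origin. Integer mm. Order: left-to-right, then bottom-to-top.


cube([40, 300, 1440]);
translate([40, 0, 0]) cube([760, 300, 40]);
translate([40, 0, 100]) cube([760, 300, 40]);
translate([40, 0, 600]) cube([760, 300, 40]);
translate([40, 0, 740]) cube([760, 300, 40]);
translate([40, 0, 1400]) cube([760, 300, 40]);
translate([800, 0, 0]) cube([40, 300, 1440]);


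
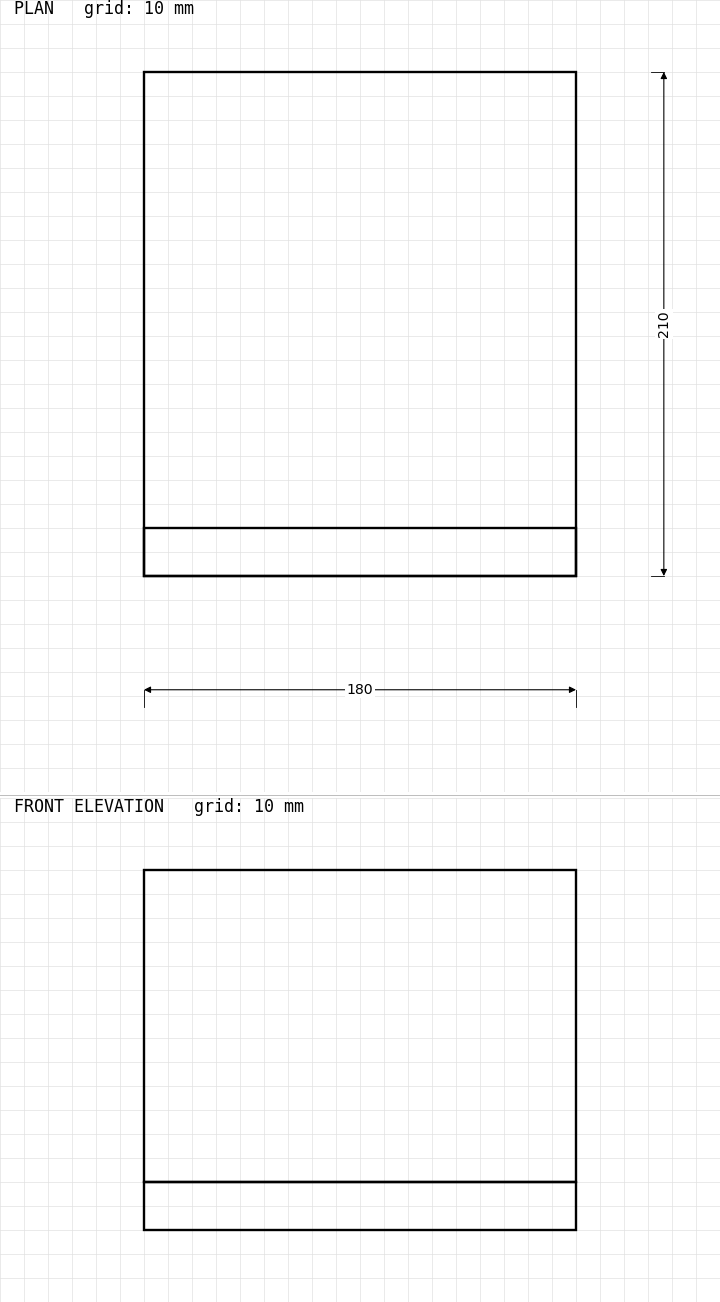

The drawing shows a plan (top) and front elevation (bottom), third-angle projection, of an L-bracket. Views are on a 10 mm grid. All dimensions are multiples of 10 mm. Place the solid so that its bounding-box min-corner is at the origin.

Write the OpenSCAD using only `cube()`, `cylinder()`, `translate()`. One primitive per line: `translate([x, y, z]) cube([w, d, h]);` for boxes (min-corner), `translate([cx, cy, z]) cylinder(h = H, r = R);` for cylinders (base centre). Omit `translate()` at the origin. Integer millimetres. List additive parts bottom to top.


cube([180, 210, 20]);
translate([0, 0, 20]) cube([180, 20, 130]);


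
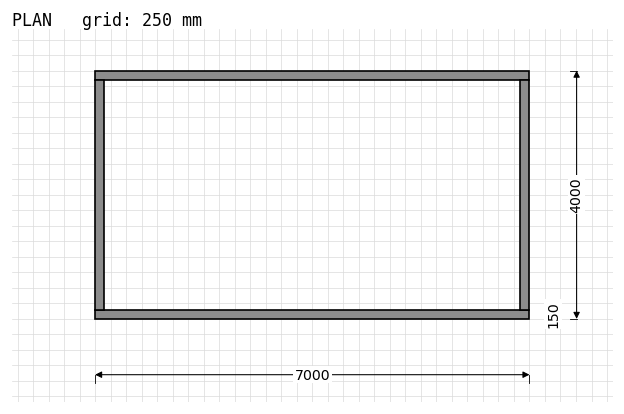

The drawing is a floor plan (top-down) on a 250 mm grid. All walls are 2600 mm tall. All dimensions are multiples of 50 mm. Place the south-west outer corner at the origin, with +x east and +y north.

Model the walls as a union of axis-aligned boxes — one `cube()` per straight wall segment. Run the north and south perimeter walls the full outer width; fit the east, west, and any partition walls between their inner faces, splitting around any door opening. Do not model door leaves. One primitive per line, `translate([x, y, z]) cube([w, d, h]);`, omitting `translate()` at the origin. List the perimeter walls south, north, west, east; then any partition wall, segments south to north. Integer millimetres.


cube([7000, 150, 2600]);
translate([0, 3850, 0]) cube([7000, 150, 2600]);
translate([0, 150, 0]) cube([150, 3700, 2600]);
translate([6850, 150, 0]) cube([150, 3700, 2600]);


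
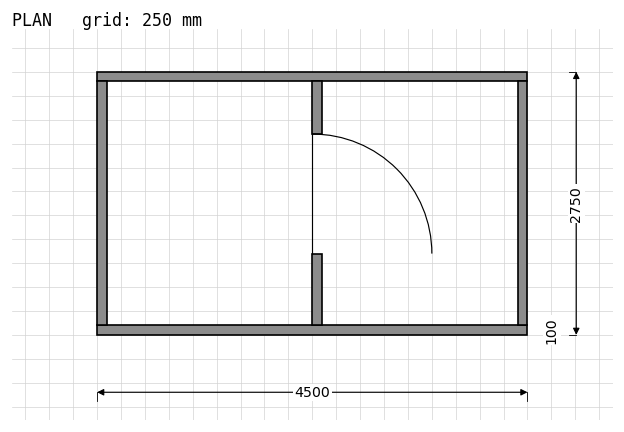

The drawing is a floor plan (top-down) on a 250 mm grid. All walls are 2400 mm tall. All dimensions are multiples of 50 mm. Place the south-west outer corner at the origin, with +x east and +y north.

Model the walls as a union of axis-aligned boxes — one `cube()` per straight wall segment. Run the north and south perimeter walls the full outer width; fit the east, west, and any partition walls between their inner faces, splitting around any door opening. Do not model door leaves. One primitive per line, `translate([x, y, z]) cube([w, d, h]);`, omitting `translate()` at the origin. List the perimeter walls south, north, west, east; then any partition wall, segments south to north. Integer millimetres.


cube([4500, 100, 2400]);
translate([0, 2650, 0]) cube([4500, 100, 2400]);
translate([0, 100, 0]) cube([100, 2550, 2400]);
translate([4400, 100, 0]) cube([100, 2550, 2400]);
translate([2250, 100, 0]) cube([100, 750, 2400]);
translate([2250, 2100, 0]) cube([100, 550, 2400]);


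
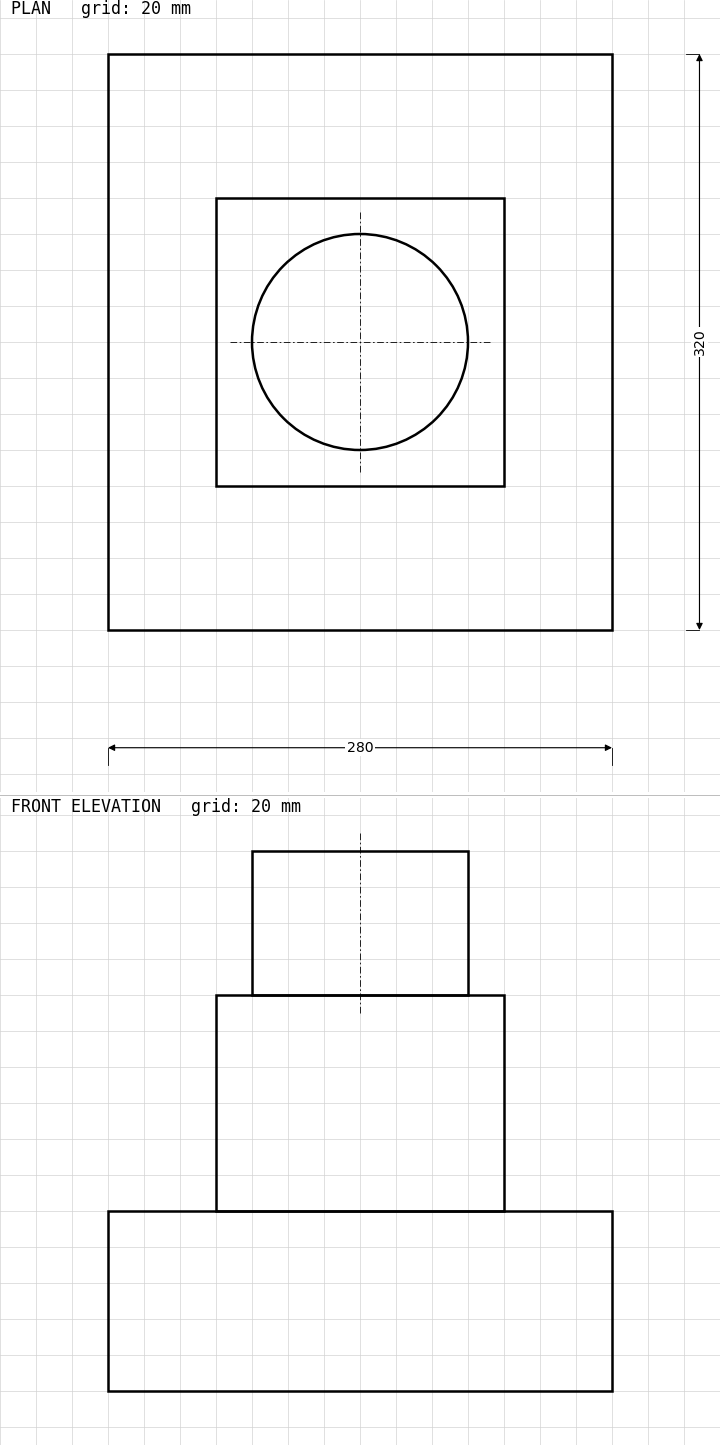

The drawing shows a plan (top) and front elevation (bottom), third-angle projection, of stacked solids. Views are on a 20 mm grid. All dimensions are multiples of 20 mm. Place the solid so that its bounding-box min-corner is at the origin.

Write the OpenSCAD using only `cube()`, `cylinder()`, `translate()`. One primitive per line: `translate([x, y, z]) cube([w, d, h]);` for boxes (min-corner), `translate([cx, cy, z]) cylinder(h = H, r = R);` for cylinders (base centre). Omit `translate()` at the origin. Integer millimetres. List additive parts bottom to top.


cube([280, 320, 100]);
translate([60, 80, 100]) cube([160, 160, 120]);
translate([140, 160, 220]) cylinder(h = 80, r = 60);
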